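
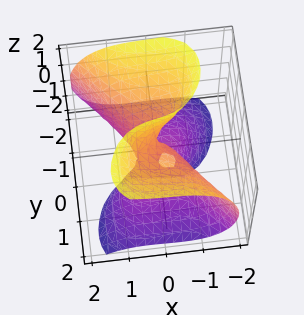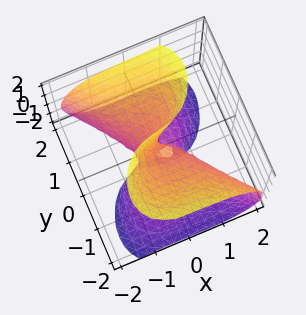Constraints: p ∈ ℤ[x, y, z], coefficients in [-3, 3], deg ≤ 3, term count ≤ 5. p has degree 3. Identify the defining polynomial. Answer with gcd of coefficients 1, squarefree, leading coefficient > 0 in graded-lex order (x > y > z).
3*x^3 + 2*y^3 - 3*y*z^2 + x*z + 2*y

First, the degree is 3 — no degree-2 surface has this shape.
Next, checking where it meets the axes: the visible z-axis segment lies entirely on the surface; it meets the x-axis at x = 0 (among the integer gridlines); one y-axis crossing is at y = 0.
Finally, these observations pin down the coefficients.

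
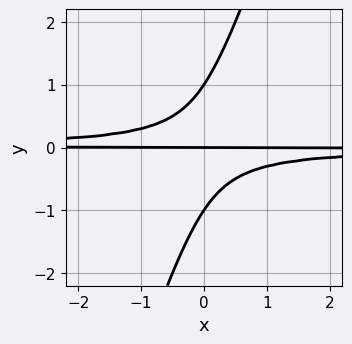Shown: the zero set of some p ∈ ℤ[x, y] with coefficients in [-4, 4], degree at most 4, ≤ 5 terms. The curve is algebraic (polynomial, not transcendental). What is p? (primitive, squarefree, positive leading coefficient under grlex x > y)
3*x*y^2 - y^3 + y

Degree: the shape is more complex than any degree-2 curve, so deg p = 3.
Against the integer gridlines: the y-axis gridline crossings are at y ∈ {-1, 0, 1}; the visible x-axis segment lies entirely on the curve.
Solving for integer coefficients yields p as stated.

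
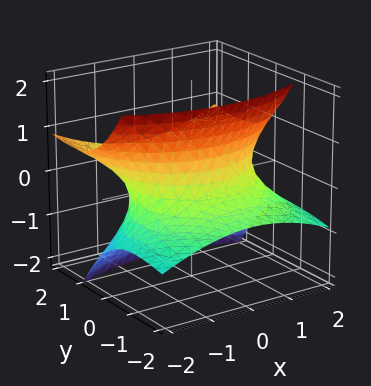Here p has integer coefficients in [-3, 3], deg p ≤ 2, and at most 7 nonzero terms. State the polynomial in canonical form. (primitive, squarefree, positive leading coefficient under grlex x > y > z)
First, degree: a generic line meets the surface in up to 2 points, so deg p = 2.
Next, reading off the gridlines: the surface avoids every integer z-axis point in the box.
Finally, putting this together gives p.

x^2 + y^2 - 3*y*z - 2*z^2 - 2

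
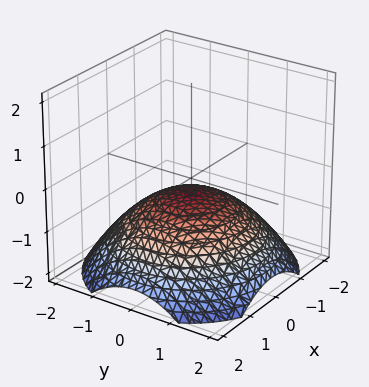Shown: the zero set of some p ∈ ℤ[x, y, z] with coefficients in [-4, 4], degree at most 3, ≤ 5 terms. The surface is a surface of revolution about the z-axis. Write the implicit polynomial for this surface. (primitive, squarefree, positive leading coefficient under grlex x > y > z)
1. deg p = 2.
2. Symmetries: the z-axis is an axis of rotation, so x and y enter only as x² + y².
3. Against the integer gridlines: no y-intercept at any integer in the box; the surface avoids every integer x-axis point in the box.
4. Solving for integer coefficients yields p as stated.

x^2 + y^2 + 3*z + 1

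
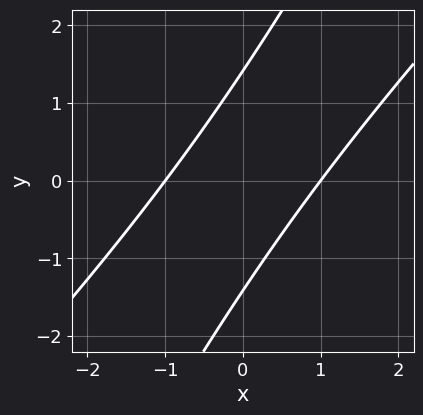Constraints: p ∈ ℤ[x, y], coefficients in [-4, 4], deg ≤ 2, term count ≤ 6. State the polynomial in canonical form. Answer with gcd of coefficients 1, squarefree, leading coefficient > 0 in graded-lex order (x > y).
(a) Degree: no degree-1 curve has this shape, so deg p = 2.
(b) Checking where it meets the axes: the x-axis gridline crossings are at x ∈ {-1, 1}.
(c) These observations pin down the coefficients.

2*x^2 - 3*x*y + y^2 - 2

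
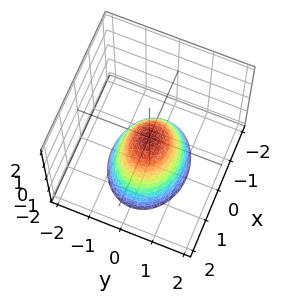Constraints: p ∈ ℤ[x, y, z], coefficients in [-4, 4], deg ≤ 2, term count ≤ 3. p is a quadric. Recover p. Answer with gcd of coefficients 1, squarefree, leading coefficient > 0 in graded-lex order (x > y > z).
2*x^2 + 3*y^2 + 2*z

First, degree: a paraboloid; a quadric, so deg p = 2.
Then, symmetries: it's symmetric under x → −x, forcing even powers of x; mirror symmetry y ↦ −y ⇒ only even powers of y.
Next, from the visible intercepts: it crosses the y-axis at the gridline y = 0; it crosses the z-axis at the gridline z = 0.
Finally, solving for integer coefficients yields p as stated.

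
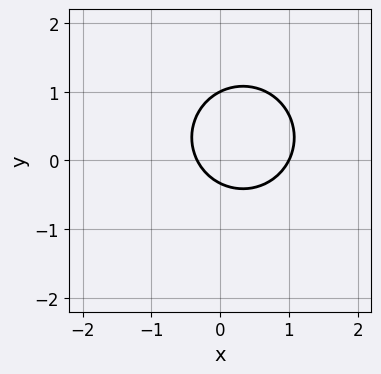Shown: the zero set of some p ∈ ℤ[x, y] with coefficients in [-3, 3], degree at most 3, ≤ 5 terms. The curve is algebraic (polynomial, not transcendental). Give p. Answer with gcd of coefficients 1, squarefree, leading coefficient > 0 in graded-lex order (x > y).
3*x^2 + 3*y^2 - 2*x - 2*y - 1

1. deg p = 2. A generic line meets the curve in up to 2 points.
2. Against the integer gridlines: one y-axis crossing is at y = 1; one x-axis crossing is at x = 1.
3. Together with the visible shape, these determine p as stated.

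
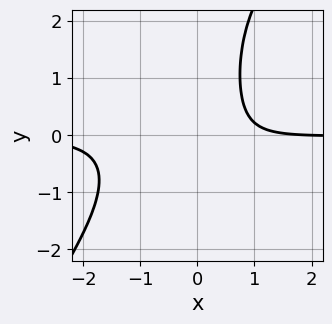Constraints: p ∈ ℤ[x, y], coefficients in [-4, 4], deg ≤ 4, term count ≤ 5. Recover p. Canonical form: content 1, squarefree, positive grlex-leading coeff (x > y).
(a) The degree is 4 — a generic line meets the curve in up to 4 points.
(b) Checking where it meets the axes: it misses every integer gridline on the y-axis; it meets the x-axis at x = 2 (among the integer gridlines).
(c) Together with the visible shape, these determine p as stated.

3*x^3*y - 2*x^2*y^2 + 2*x^2*y + x - 2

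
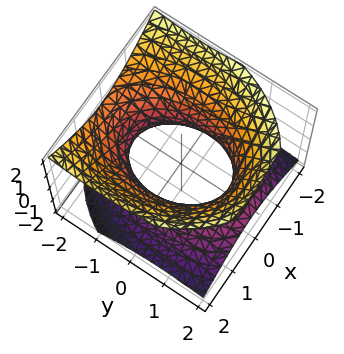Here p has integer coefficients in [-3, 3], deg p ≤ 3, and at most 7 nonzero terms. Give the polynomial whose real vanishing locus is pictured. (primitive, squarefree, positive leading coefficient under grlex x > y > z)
2*x^2 + y^2 + y*z - 2*z^2 - 2

deg p = 2. A generic line meets the surface in up to 2 points.
From the visible intercepts: the surface avoids every integer z-axis point in the box; among the integer gridlines, it crosses the x-axis at x ∈ {-1, 1}.
Solving for integer coefficients yields p as stated.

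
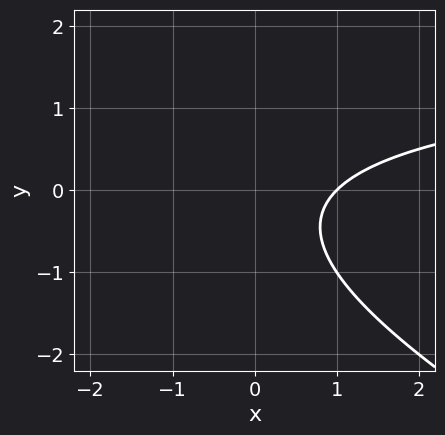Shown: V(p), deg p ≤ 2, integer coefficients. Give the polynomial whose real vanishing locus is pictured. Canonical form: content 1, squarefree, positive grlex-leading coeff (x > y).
x*y + 2*y^2 - 2*x + y + 2

Degree: the shape is more complex than any degree-1 curve, so deg p = 2.
Observable constraints: no y-intercept at any integer in the box; it meets the x-axis at x = 1 (among the integer gridlines).
These observations pin down the coefficients.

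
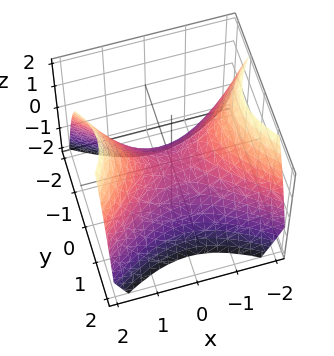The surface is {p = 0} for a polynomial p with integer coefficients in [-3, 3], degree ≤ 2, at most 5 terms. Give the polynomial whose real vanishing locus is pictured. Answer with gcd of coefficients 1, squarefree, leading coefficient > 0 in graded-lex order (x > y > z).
(a) deg p = 2. A hyperbolic paraboloid; a quadric.
(b) Symmetries: it's symmetric under x → −x, forcing even powers of x; mirror symmetry y ↦ −y ⇒ only even powers of y.
(c) Reading off the gridlines: it meets the y-axis at y = 0 (among the integer gridlines); it crosses the z-axis at the gridline z = 0; it meets the x-axis at x = 0 (among the integer gridlines).
(d) The integer polynomial consistent with all of this is the stated p.

2*x^2 - 3*y^2 - 3*z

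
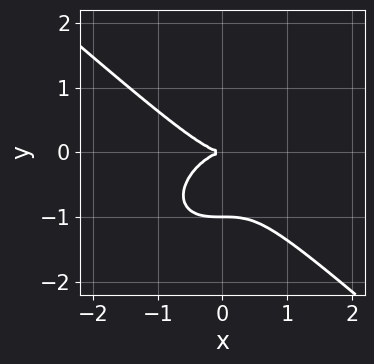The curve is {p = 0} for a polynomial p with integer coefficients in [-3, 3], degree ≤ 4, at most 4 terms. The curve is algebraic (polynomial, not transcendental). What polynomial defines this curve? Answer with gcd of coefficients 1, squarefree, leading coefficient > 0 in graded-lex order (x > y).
2*x^3 + 3*y^3 + 3*y^2

Degree: a generic line meets the curve in up to 3 points, so deg p = 3.
Reading off the gridlines: it crosses the x-axis at the gridline x = 0; among the integer gridlines, it crosses the y-axis at y ∈ {-1, 0}.
Putting this together gives p.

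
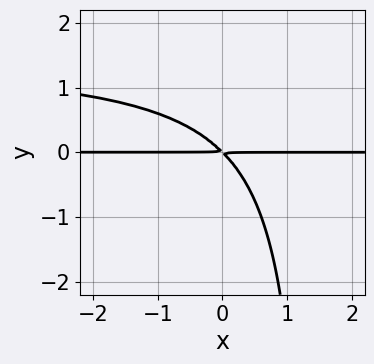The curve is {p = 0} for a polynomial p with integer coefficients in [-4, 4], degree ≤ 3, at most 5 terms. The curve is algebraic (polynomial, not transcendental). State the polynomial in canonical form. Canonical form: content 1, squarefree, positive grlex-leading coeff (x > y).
2*x*y^2 - 3*x*y - 3*y^2

Degree: no degree-2 curve has this shape, so deg p = 3.
Against the integer gridlines: every point of the x-axis in the box is on the curve.
These observations pin down the coefficients.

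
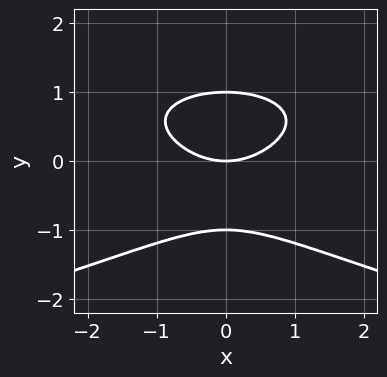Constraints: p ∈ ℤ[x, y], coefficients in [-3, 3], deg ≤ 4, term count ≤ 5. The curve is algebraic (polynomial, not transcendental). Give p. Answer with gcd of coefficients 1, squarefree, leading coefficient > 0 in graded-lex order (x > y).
First, deg p = 3. The shape is more complex than any degree-2 curve.
Then, symmetries: mirror symmetry x ↦ −x ⇒ only even powers of x.
Next, reading off the gridlines: the y-axis gridline crossings are at y ∈ {-1, 0, 1}; it crosses the x-axis at the gridline x = 0.
Finally, solving for integer coefficients yields p as stated.

2*y^3 + x^2 - 2*y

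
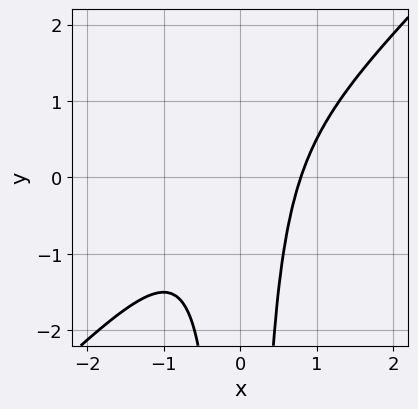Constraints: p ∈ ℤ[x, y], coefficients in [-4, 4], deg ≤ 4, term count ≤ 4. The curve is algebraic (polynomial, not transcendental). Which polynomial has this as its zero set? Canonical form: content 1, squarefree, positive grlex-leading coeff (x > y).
(a) Degree: no degree-2 curve has this shape, so deg p = 3.
(b) Checking where it meets the axes: no y-intercept at any integer in the box.
(c) Solving for integer coefficients yields p as stated.

2*x^3 - 2*x^2*y - 1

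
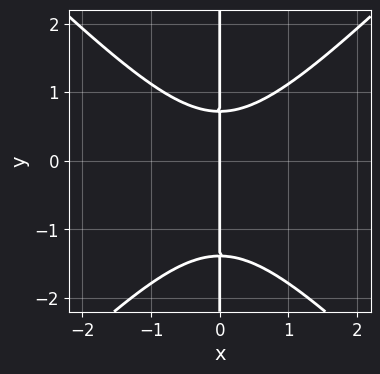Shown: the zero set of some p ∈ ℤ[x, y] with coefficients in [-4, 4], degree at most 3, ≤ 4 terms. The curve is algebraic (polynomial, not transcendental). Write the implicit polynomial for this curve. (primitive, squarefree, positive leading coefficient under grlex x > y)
3*x^3 - 3*x*y^2 - 2*x*y + 3*x

The degree is 3 — the shape is more complex than any degree-2 curve.
From the visible intercepts: every point of the y-axis in the box is on the curve; one x-axis crossing is at x = 0.
Together with the visible shape, these determine p as stated.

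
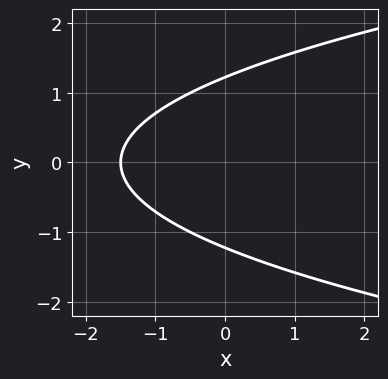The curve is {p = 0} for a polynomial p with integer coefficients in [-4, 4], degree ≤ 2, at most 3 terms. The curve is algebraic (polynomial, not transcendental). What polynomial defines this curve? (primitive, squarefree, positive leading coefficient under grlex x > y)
deg p = 2.
Symmetries: mirror symmetry y ↦ −y ⇒ only even powers of y.
Putting this together gives p.

2*y^2 - 2*x - 3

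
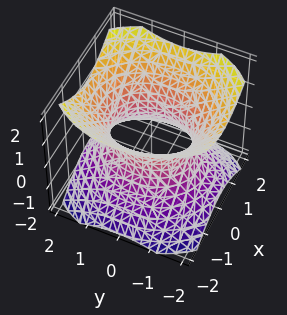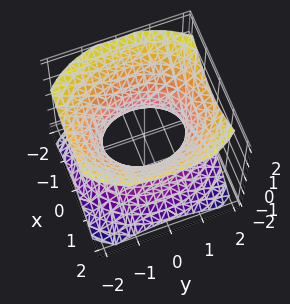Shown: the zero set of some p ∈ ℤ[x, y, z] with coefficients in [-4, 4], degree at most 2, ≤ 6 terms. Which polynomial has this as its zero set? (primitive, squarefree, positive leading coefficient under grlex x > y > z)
(a) The degree is 2 — one connected sheet with a waist; a quadric.
(b) Symmetries: mirror symmetry z ↦ −z ⇒ only even powers of z; the y ↦ −y reflection is a symmetry, so y appears only in even powers; the x ↦ −x reflection is a symmetry, so x appears only in even powers.
(c) From the axis intercepts and sections: it misses every integer gridline on the z-axis; the x-axis gridline crossings are at x ∈ {-1, 1}.
(d) Putting this together gives p.

3*x^2 + 2*y^2 - 3*z^2 - 3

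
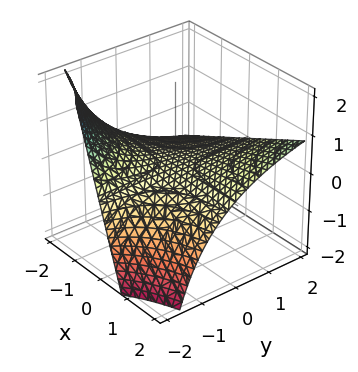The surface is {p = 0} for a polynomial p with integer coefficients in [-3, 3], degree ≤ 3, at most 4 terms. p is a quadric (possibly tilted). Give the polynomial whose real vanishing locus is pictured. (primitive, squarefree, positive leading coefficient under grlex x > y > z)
x*y - y*z - 3*z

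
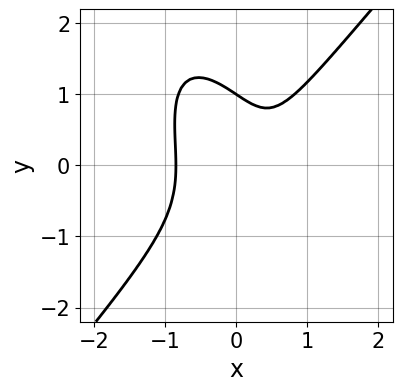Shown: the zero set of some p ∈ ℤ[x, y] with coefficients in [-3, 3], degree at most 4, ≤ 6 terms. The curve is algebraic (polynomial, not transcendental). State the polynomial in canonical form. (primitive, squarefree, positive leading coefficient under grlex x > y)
3*x^3 - x*y^2 - y^3 - x + 1

The degree is 3 — no degree-2 curve has this shape.
Observable constraints: it meets the y-axis at y = 1 (among the integer gridlines).
Together with the visible shape, these determine p as stated.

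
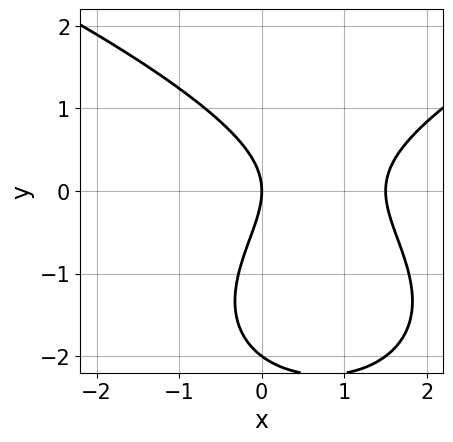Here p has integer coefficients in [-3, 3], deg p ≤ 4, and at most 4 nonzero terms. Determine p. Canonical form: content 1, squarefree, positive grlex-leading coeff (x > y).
1. deg p = 3. No degree-2 curve has this shape.
2. Against the integer gridlines: among the integer gridlines, it crosses the y-axis at y ∈ {-2, 0}; one x-axis crossing is at x = 0.
3. The integer polynomial consistent with all of this is the stated p.

y^3 - 2*x^2 + 2*y^2 + 3*x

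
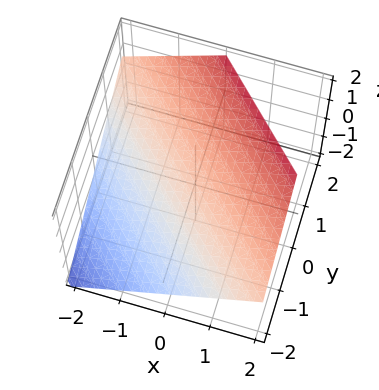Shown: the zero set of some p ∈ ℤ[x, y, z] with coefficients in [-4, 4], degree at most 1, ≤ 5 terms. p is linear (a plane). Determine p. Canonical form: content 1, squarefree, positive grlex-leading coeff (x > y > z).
(a) The degree is 1 — every cross-section is a straight line — this is a plane.
(b) Reading off the gridlines: it meets the y-axis at y = -1 (among the integer gridlines); it meets the x-axis at x = -1 (among the integer gridlines).
(c) Solving for integer coefficients yields p as stated.

2*x + 2*y - 3*z + 2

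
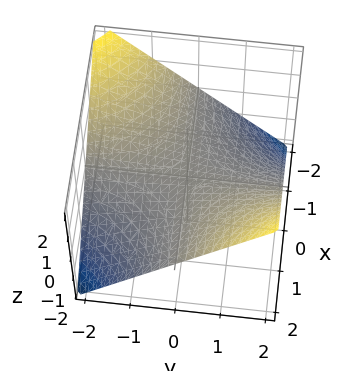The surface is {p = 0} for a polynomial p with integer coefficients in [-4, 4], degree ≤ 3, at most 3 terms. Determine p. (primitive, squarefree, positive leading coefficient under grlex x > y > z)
First, the degree is 2 — a hyperbolic paraboloid; a quadric.
Next, from the axis intercepts and sections: every point of the y-axis in the box is on the surface; the visible x-axis segment lies entirely on the surface; it meets the z-axis at z = 0 (among the integer gridlines).
Finally, the integer polynomial consistent with all of this is the stated p.

x*y - 2*z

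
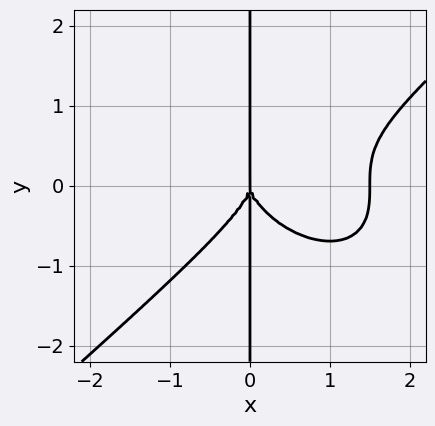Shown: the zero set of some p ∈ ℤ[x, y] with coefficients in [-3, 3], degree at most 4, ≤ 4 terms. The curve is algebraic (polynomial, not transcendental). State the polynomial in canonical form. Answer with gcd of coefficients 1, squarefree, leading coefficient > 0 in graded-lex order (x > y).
First, the degree is 4 — a generic line meets the curve in up to 4 points.
Then, from the visible intercepts: one x-axis crossing is at x = 0; every point of the y-axis in the box is on the curve.
Finally, fitting integer coefficients to these (and the overall shape) gives p.

2*x^4 - 3*x*y^3 - 3*x^3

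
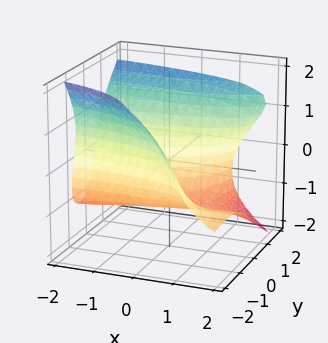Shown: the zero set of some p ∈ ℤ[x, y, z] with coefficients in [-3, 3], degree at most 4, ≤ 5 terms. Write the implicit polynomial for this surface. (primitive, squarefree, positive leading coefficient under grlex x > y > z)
2*x*y^2 - 2*x*y*z + 2*z^3 - 3*y^2 + 3

(a) The degree is 3 — a generic line meets the surface in up to 3 points.
(b) Checking where it meets the axes: no x-intercept at any integer in the box; among the integer gridlines, it crosses the y-axis at y ∈ {-1, 1}.
(c) Putting this together gives p.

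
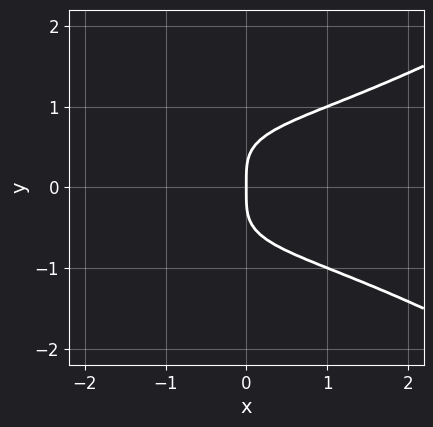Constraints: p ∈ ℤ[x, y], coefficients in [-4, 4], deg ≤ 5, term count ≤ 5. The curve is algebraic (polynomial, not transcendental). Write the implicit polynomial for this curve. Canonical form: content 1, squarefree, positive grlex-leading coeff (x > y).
(a) deg p = 4. A generic line meets the curve in up to 4 points.
(b) Symmetries: the y ↦ −y reflection is a symmetry, so y appears only in even powers.
(c) From the visible intercepts: it meets the x-axis at x = 0 (among the integer gridlines); it meets the y-axis at y = 0 (among the integer gridlines).
(d) Fitting integer coefficients to these (and the overall shape) gives p.

x^2*y^2 - 3*y^4 + 2*x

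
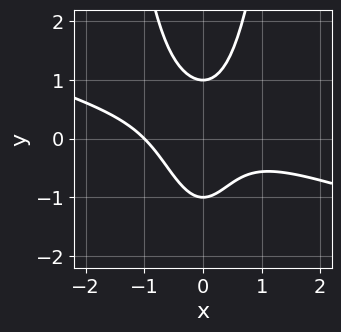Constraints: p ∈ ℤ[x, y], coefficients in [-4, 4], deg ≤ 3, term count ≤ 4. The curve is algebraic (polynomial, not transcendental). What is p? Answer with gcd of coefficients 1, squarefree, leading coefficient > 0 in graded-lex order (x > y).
(a) deg p = 3. No degree-2 curve has this shape.
(b) Observable constraints: the y-axis gridline crossings are at y ∈ {-1, 1}; one x-axis crossing is at x = -1.
(c) The integer polynomial consistent with all of this is the stated p.

x^3 + 3*x^2*y - y^2 + 1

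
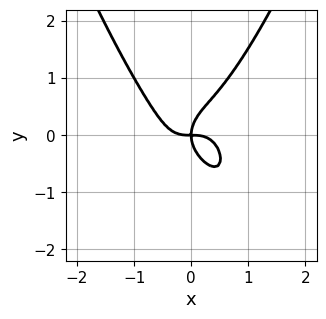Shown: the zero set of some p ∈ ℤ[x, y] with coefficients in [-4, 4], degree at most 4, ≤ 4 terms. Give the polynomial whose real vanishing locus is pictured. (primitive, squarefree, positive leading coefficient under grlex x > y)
(a) deg p = 4.
(b) From the visible intercepts: one y-axis crossing is at y = 0; it crosses the x-axis at the gridline x = 0.
(c) These observations pin down the coefficients.

2*x^4 - y^3 + x*y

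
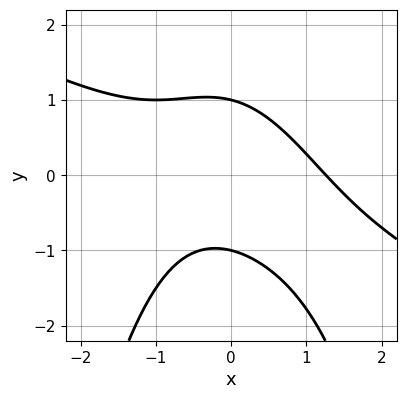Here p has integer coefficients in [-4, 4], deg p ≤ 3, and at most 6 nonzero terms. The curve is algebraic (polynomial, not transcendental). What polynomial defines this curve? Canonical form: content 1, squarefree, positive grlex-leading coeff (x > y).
x^3 + 2*x^2*y + x*y + 2*y^2 - 2

(a) Degree: a generic line meets the curve in up to 3 points, so deg p = 3.
(b) From the visible intercepts: among the integer gridlines, it crosses the y-axis at y ∈ {-1, 1}.
(c) These observations pin down the coefficients.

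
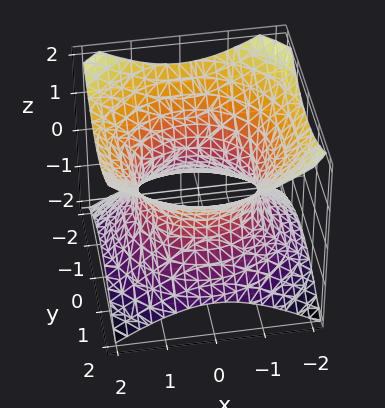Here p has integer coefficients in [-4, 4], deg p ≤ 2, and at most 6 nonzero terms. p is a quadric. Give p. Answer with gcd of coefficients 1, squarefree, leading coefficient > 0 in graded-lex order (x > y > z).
2*x^2 + 2*y^2 - 3*z^2 - 3

(a) The degree is 2 — one connected sheet with a waist; a quadric.
(b) Symmetries: the z ↦ −z reflection is a symmetry, so z appears only in even powers; every cross-section ⟂ z is a circle, so x, y appear only via x² + y².
(c) Checking where it meets the axes: no z-intercept at any integer in the box; a circular section at z = 1 has radius between 1 and 2.
(d) Matching integer coefficients to the picture gives p.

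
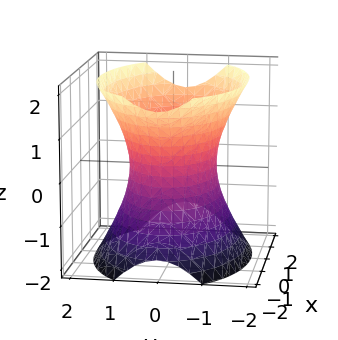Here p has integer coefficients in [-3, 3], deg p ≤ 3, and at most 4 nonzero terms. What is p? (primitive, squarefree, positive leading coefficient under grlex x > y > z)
First, the degree is 2 — one connected sheet with a waist; a quadric.
Next, symmetries: mirror symmetry z ↦ −z ⇒ only even powers of z; mirror symmetry y ↦ −y ⇒ only even powers of y; the x ↦ −x reflection is a symmetry, so x appears only in even powers.
Then, against the integer gridlines: the y-axis gridline crossings are at y ∈ {-1, 1}; the surface avoids every integer z-axis point in the box.
Finally, putting this together gives p.

x^2 + 2*y^2 - z^2 - 2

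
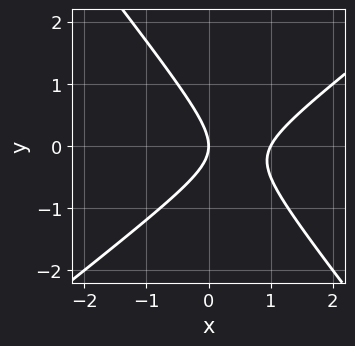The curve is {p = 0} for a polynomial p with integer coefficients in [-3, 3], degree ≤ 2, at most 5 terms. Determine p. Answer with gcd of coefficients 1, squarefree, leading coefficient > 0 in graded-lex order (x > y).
2*x^2 - x*y - 2*y^2 - 2*x

The degree is 2 — the shape is more complex than any degree-1 curve.
From the axis intercepts and sections: among the integer gridlines, it crosses the x-axis at x ∈ {0, 1}; one y-axis crossing is at y = 0.
Putting this together gives p.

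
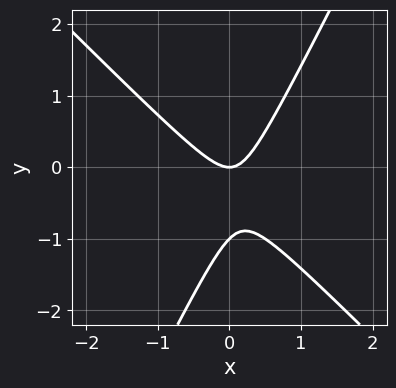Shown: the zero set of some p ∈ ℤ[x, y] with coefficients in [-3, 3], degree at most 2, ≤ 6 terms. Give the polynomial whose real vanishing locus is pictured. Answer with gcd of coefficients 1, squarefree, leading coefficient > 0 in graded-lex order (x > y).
2*x^2 + x*y - y^2 - y

1. The degree is 2 — the shape is more complex than any degree-1 curve.
2. From the axis intercepts and sections: one x-axis crossing is at x = 0; among the integer gridlines, it crosses the y-axis at y ∈ {-1, 0}.
3. Solving for integer coefficients yields p as stated.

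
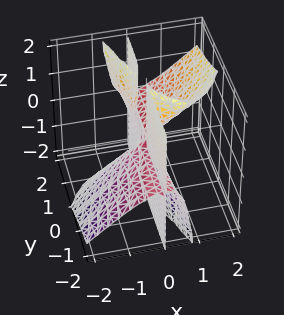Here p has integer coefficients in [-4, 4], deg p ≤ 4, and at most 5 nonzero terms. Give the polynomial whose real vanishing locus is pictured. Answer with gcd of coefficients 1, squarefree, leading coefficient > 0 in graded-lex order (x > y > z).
First, the picture has 2 separate pieces. Treating them together as one polynomial.
Then, the degree is 3 — the shape is more complex than any degree-2 surface.
Next, reading off the gridlines: it meets the x-axis at x = 0 (among the integer gridlines); every point of the y-axis in the box is on the surface; every point of the z-axis in the box is on the surface.
Finally, fitting integer coefficients to these (and the overall shape) gives p.

2*x^3 - 2*x^2*z - x*y*z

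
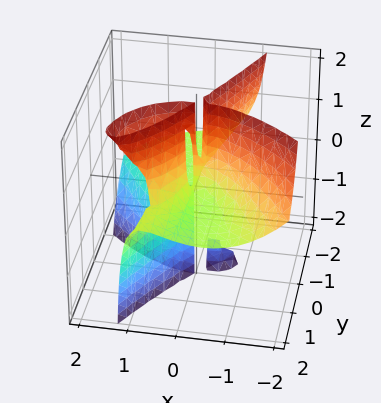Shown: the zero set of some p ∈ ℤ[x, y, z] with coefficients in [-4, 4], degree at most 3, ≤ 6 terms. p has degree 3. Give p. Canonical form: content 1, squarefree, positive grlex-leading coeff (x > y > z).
2*x^3 - 3*x*y*z + 2*y^2*z - x*y

First, the picture has 2 separate pieces. They look like related sheets of one shape, so recover p as a whole.
Next, deg p = 3. A generic line meets the surface in up to 3 points.
Then, from the visible intercepts: it crosses the x-axis at the gridline x = 0; the visible y-axis segment lies entirely on the surface.
Finally, together with the visible shape, these determine p as stated. Check: (0, 0, -1) on the z-axis lies on the surface, and p(0, 0, -1) = 0. ✓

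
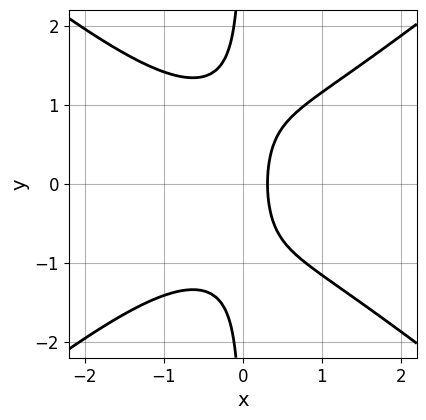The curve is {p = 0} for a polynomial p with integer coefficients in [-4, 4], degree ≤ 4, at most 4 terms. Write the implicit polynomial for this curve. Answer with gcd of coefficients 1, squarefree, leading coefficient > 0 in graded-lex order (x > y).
deg p = 3. No degree-2 curve has this shape.
Symmetries: it's symmetric under y → −y, forcing even powers of y.
From the axis intercepts and sections: it misses every integer gridline on the y-axis.
Together with the visible shape, these determine p as stated.

2*x^3 - 3*x*y^2 + 3*x - 1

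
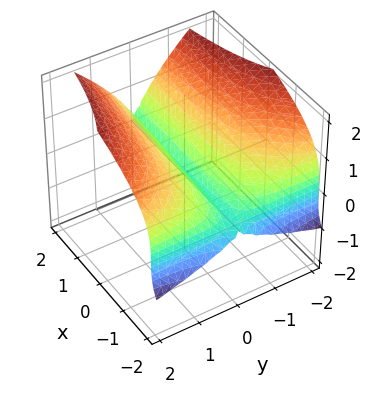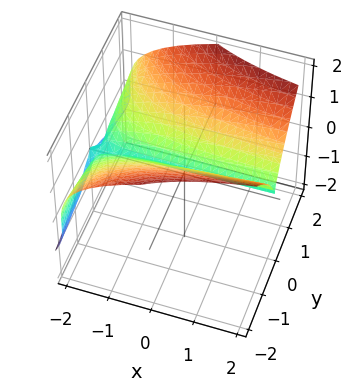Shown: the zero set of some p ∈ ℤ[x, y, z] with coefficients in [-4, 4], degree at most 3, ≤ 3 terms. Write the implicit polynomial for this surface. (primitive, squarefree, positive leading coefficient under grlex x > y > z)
x*y^2 - z^3 + 2*y^2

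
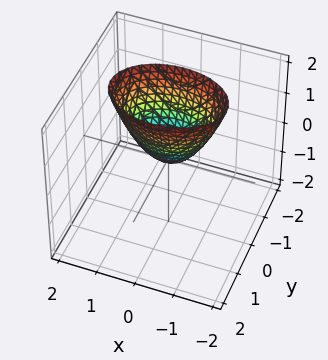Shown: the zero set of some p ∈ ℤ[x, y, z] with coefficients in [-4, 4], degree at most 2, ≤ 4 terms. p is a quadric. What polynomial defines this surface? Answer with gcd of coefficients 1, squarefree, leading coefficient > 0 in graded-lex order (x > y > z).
1. deg p = 2.
2. Symmetries: mirror symmetry y ↦ −y ⇒ only even powers of y; mirror symmetry x ↦ −x ⇒ only even powers of x.
3. Against the integer gridlines: one z-axis crossing is at z = 0; one y-axis crossing is at y = 0; it crosses the x-axis at the gridline x = 0.
4. Assembling these constraints gives the stated polynomial.

x^2 + 2*y^2 - z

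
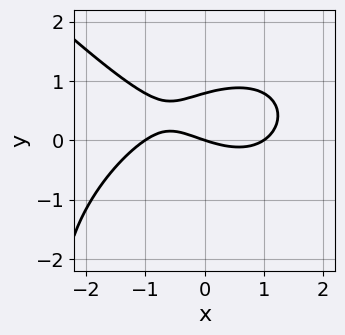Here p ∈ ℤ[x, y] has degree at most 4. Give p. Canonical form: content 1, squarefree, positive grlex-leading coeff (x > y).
First, deg p = 3. A generic line meets the curve in up to 3 points.
Next, checking where it meets the axes: among the integer gridlines, it crosses the x-axis at x ∈ {-1, 0, 1}; it meets the y-axis at y = 0 (among the integer gridlines).
Finally, together with the visible shape, these determine p as stated.

x^3 + y^3 + 3*y^2 - x - 3*y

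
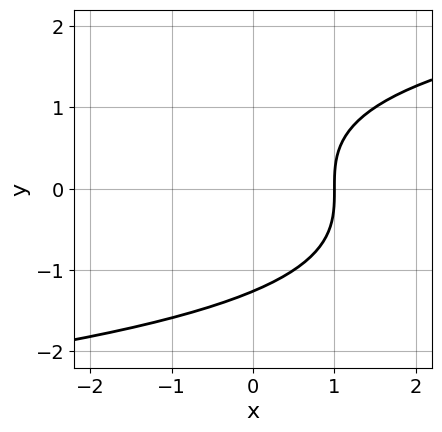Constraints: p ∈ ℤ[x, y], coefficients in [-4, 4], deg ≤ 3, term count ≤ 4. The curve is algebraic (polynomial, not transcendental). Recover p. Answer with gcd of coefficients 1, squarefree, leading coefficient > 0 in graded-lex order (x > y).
y^3 - 2*x + 2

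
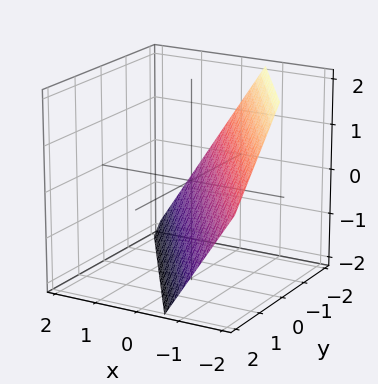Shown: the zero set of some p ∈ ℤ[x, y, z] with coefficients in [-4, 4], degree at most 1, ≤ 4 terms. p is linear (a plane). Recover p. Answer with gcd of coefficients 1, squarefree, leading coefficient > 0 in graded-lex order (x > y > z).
First, degree: every cross-section is a straight line — this is a plane, so deg p = 1.
Then, from the axis intercepts and sections: it meets the z-axis at z = -1 (among the integer gridlines); it crosses the y-axis at the gridline y = -1.
Finally, these observations pin down the coefficients.

3*x + 2*y + 2*z + 2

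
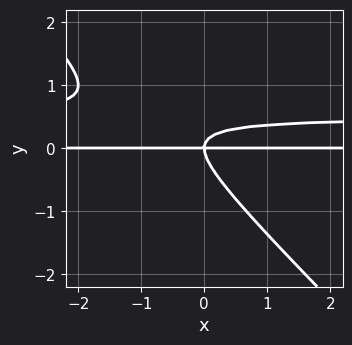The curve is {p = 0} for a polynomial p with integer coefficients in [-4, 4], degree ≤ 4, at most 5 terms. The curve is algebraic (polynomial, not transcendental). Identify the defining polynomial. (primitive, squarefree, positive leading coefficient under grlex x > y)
2*x*y^2 + 2*y^3 - x*y

(a) deg p = 3. A generic line meets the curve in up to 3 points.
(b) From the axis intercepts and sections: it meets the y-axis at y = 0 (among the integer gridlines); the visible x-axis segment lies entirely on the curve.
(c) These observations pin down the coefficients.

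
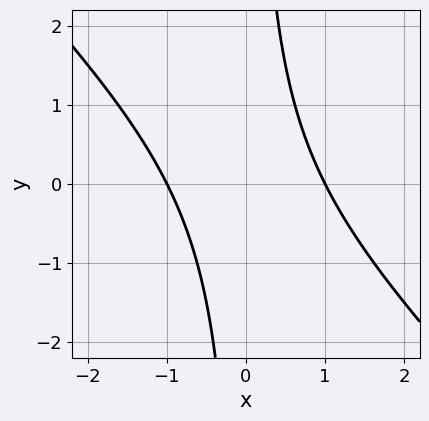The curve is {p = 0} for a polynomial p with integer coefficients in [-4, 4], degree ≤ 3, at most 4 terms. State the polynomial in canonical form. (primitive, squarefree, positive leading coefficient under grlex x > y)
x^2 + x*y - 1

First, the degree is 2 — no degree-1 curve has this shape.
Next, checking where it meets the axes: no y-intercept at any integer in the box; among the integer gridlines, it crosses the x-axis at x ∈ {-1, 1}.
Finally, the integer polynomial consistent with all of this is the stated p.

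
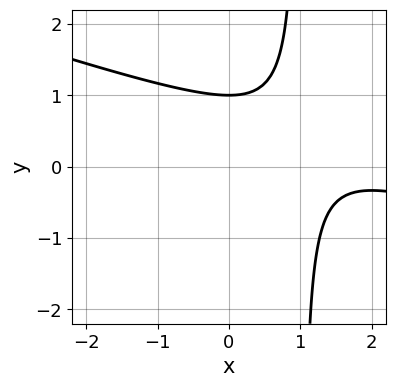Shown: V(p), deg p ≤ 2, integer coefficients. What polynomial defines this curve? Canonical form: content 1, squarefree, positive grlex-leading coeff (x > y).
x^2 + 3*x*y - 3*x - 3*y + 3

First, the degree is 2 — the shape is more complex than any degree-1 curve.
Next, checking where it meets the axes: it crosses the y-axis at the gridline y = 1; no x-intercept at any integer in the box.
Finally, these observations pin down the coefficients.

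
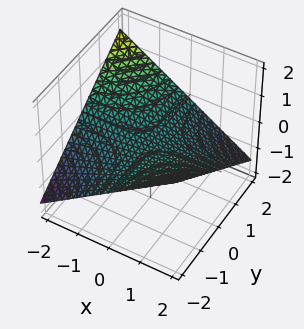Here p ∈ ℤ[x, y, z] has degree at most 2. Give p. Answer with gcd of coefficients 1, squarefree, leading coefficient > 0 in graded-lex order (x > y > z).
First, the degree is 2 — a saddle surface; a quadric.
Then, from the axis intercepts and sections: it meets the z-axis at z = 0 (among the integer gridlines); every point of the x-axis in the box is on the surface; the visible y-axis segment lies entirely on the surface.
Finally, solving for integer coefficients yields p as stated.

x*y + 3*z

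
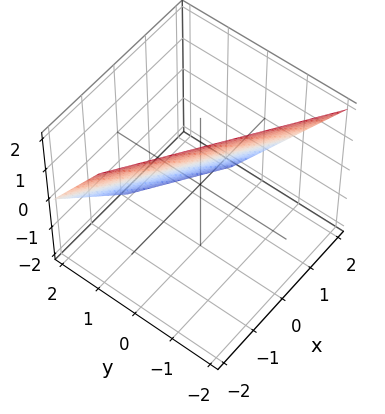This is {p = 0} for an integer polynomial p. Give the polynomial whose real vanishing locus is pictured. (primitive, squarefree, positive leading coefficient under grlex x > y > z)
2*x + 3*y + 2*z - 2

deg p = 1. The surface is flat (a plane).
Against the integer gridlines: one x-axis crossing is at x = 1; it meets the z-axis at z = 1 (among the integer gridlines).
Fitting integer coefficients to these (and the overall shape) gives p.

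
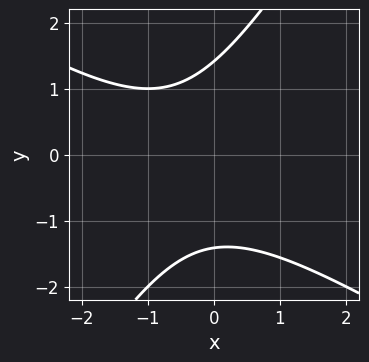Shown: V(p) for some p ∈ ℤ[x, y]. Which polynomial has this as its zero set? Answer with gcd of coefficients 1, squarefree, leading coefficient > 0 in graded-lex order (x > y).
x^2 + x*y - y^2 + x + 2

First, degree: no degree-1 curve has this shape, so deg p = 2.
Then, against the integer gridlines: the curve avoids every integer x-axis point in the box.
Finally, the integer polynomial consistent with all of this is the stated p.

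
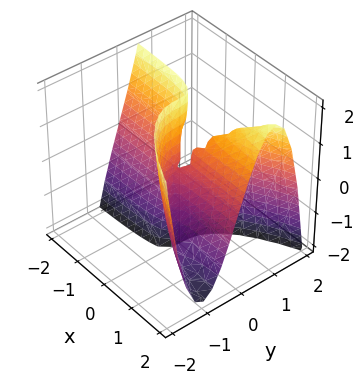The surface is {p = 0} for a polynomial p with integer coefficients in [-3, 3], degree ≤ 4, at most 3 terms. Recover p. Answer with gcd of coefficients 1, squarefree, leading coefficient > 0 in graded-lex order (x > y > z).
(a) The degree is 3 — no degree-2 surface has this shape.
(b) Observable constraints: the visible x-axis segment lies entirely on the surface; the visible z-axis segment lies entirely on the surface; it meets the y-axis at y = 0 (among the integer gridlines).
(c) The integer polynomial consistent with all of this is the stated p.

2*y^3 - 3*x*y + x*z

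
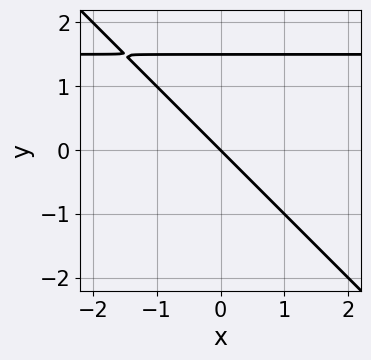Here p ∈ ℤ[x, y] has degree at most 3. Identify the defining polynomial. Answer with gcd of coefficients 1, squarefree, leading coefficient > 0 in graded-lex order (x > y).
First, degree: no degree-1 curve has this shape, so deg p = 2.
Next, from the axis intercepts and sections: it crosses the x-axis at the gridline x = 0; one y-axis crossing is at y = 0.
Finally, solving for integer coefficients yields p as stated.

2*x*y + 2*y^2 - 3*x - 3*y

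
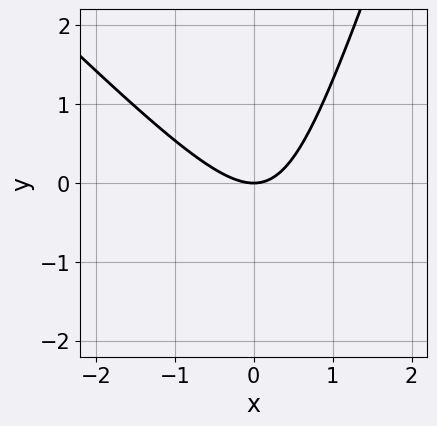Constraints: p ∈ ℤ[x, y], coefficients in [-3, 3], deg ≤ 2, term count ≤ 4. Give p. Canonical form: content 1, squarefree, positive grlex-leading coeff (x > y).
First, deg p = 2. No degree-1 curve has this shape.
Then, against the integer gridlines: it crosses the x-axis at the gridline x = 0; it meets the y-axis at y = 0 (among the integer gridlines).
Finally, fitting integer coefficients to these (and the overall shape) gives p.

3*x^2 + 2*x*y - y^2 - 3*y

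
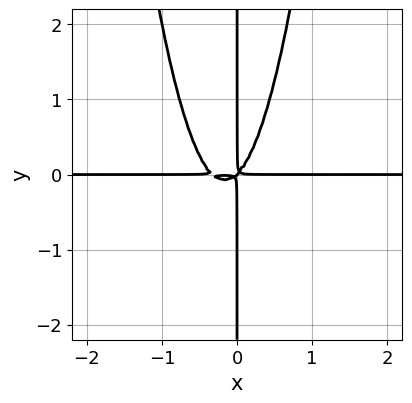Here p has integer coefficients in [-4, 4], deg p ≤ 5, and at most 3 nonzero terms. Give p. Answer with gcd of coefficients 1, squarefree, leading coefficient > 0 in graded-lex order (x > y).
3*x^3*y + x^2*y - x*y^2

1. Degree: no degree-3 curve has this shape, so deg p = 4.
2. Against the integer gridlines: the visible x-axis segment lies entirely on the curve; the visible y-axis segment lies entirely on the curve.
3. These observations pin down the coefficients.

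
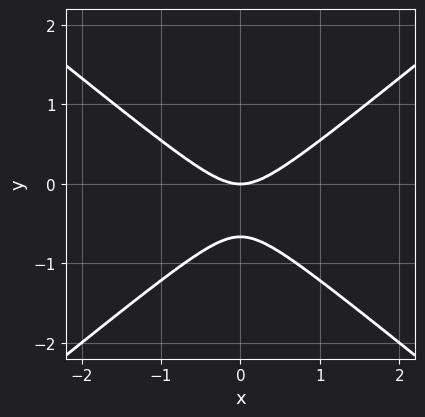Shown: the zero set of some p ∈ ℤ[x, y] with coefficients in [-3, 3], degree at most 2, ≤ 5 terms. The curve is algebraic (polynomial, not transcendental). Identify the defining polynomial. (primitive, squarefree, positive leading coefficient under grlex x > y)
1. The degree is 2 — the shape is more complex than any degree-1 curve.
2. Symmetries: it's symmetric under x → −x, forcing even powers of x.
3. Checking where it meets the axes: it meets the y-axis at y = 0 (among the integer gridlines); it meets the x-axis at x = 0 (among the integer gridlines).
4. Matching integer coefficients to the picture gives p.

2*x^2 - 3*y^2 - 2*y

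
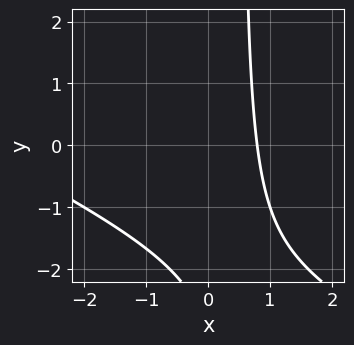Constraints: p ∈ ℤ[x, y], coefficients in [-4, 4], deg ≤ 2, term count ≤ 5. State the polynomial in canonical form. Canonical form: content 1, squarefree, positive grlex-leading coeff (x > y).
First, degree: the shape is more complex than any degree-1 curve, so deg p = 2.
Next, reading off the gridlines: no y-intercept at any integer in the box.
Finally, these observations pin down the coefficients.

x^2 + 2*x*y + 3*x - y - 3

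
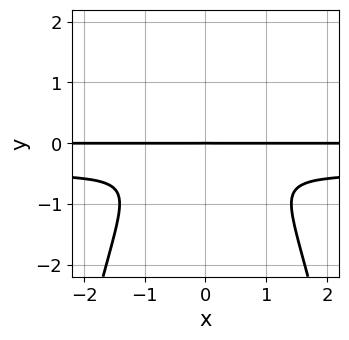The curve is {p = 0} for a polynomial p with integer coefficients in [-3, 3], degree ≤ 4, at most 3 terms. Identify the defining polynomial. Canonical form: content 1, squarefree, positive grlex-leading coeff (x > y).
2*x^2*y^2 + x^2*y + 2*y^3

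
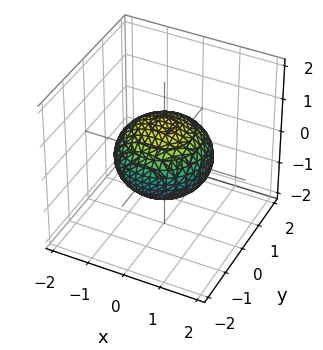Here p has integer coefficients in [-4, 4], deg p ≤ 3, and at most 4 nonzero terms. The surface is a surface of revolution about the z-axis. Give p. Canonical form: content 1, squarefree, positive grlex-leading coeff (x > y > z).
2*x^2 + 2*y^2 + 3*z^2 - 3

The degree is 2 — the shape is more complex than any degree-1 surface.
Symmetry: the surface is invariant under rotation about z: p = q(x² + y², z).
Against the integer gridlines: a circular section at z = 0 has radius between 1 and 2; the z-axis gridline crossings are at z ∈ {-1, 1}.
Fitting integer coefficients to these (and the overall shape) gives p.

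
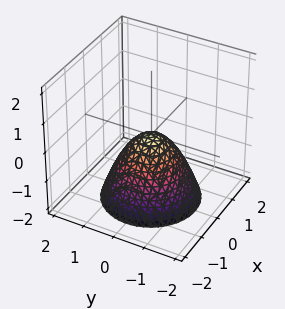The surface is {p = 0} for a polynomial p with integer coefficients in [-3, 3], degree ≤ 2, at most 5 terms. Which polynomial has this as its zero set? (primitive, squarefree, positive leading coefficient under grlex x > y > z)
1. The degree is 2 — a single bowl opening along one axis; a quadric.
2. Symmetry: every cross-section ⟂ z is a circle, so x, y appear only via x² + y².
3. Observable constraints: it crosses the y-axis at the gridline y = 0; it crosses the x-axis at the gridline x = 0; one z-axis crossing is at z = 0; a circular section at z = -1 has radius exactly 1.
4. Matching integer coefficients to the picture gives p.

x^2 + y^2 + z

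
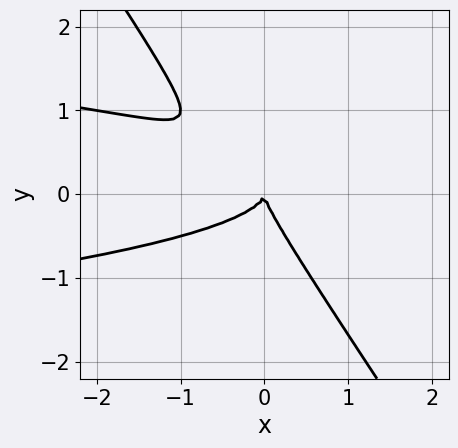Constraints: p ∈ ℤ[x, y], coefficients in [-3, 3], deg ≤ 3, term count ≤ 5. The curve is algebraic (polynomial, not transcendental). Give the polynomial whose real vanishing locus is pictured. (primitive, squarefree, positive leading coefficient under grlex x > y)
3*x*y^2 + 2*y^3 + x^2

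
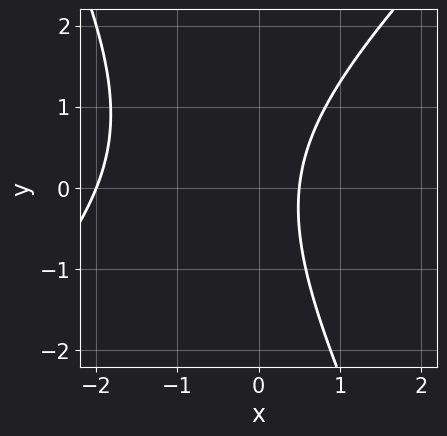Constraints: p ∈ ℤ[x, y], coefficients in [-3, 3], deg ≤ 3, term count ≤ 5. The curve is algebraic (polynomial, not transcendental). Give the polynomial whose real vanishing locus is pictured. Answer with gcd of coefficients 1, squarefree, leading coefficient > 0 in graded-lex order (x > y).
First, the degree is 2 — no degree-1 curve has this shape.
Next, from the visible intercepts: it crosses the x-axis at the gridline x = -2; the curve avoids every integer y-axis point in the box.
Finally, solving for integer coefficients yields p as stated.

2*x^2 - x*y - y^2 + 3*x - 2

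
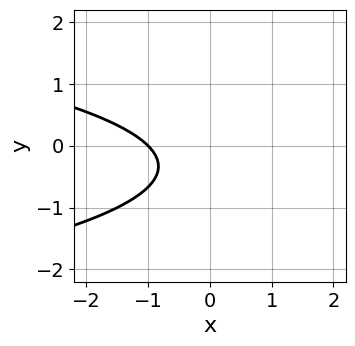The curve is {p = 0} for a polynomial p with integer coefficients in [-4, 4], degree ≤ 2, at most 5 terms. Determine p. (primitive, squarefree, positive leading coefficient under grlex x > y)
First, deg p = 2. A generic line meets the curve in up to 2 points.
Then, checking where it meets the axes: it misses every integer gridline on the y-axis; one x-axis crossing is at x = -1.
Finally, solving for integer coefficients yields p as stated.

3*y^2 + 2*x + 2*y + 2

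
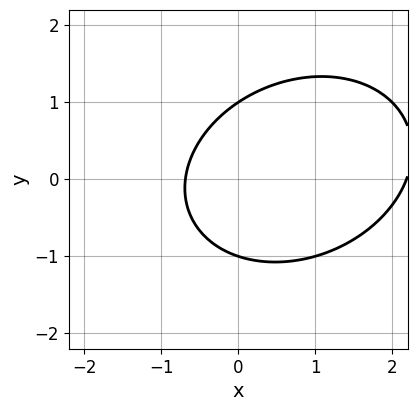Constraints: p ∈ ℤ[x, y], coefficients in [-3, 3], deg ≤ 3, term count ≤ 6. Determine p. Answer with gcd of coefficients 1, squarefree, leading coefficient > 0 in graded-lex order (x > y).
Degree: no degree-1 curve has this shape, so deg p = 2.
Checking where it meets the axes: the y-axis gridline crossings are at y ∈ {-1, 1}.
Solving for integer coefficients yields p as stated.

2*x^2 - x*y + 3*y^2 - 3*x - 3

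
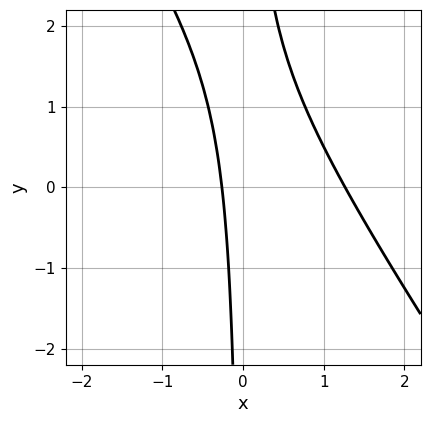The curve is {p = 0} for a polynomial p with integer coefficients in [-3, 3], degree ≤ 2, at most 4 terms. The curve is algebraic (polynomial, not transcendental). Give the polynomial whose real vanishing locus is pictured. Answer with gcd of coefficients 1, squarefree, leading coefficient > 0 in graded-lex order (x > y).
3*x^2 + 2*x*y - 3*x - 1

deg p = 2. A generic line meets the curve in up to 2 points.
Against the integer gridlines: the curve avoids every integer y-axis point in the box.
Fitting integer coefficients to these (and the overall shape) gives p.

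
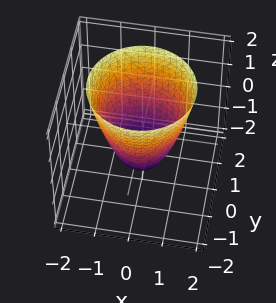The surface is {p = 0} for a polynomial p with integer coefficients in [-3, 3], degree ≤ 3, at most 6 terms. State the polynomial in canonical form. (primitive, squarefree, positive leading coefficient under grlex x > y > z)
3*x^2 + 3*y^2 - 2*z - 3

(a) deg p = 2. The shape is more complex than any degree-1 surface.
(b) Symmetry: every cross-section ⟂ z is a circle, so x, y appear only via x² + y².
(c) Observable constraints: a circular section at z = -1 has radius between 0 and 1; among the integer gridlines, it crosses the y-axis at y ∈ {-1, 1}.
(d) These observations pin down the coefficients. Check: (1, 0, 0) on the x-axis lies on the surface, and p(1, 0, 0) = 0. ✓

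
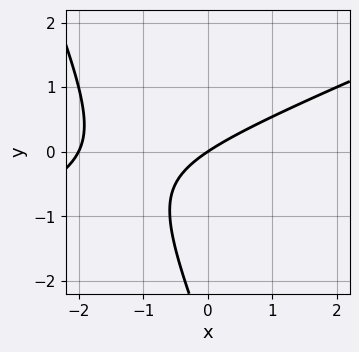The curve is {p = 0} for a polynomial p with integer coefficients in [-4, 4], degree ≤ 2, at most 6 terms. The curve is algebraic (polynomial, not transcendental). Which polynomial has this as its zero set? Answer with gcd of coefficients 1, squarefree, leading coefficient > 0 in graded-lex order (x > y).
The degree is 2 — no degree-1 curve has this shape.
Checking where it meets the axes: the x-axis gridline crossings are at x ∈ {-2, 0}; it meets the y-axis at y = 0 (among the integer gridlines).
The integer polynomial consistent with all of this is the stated p.

x^2 - 2*x*y - y^2 + 2*x - 3*y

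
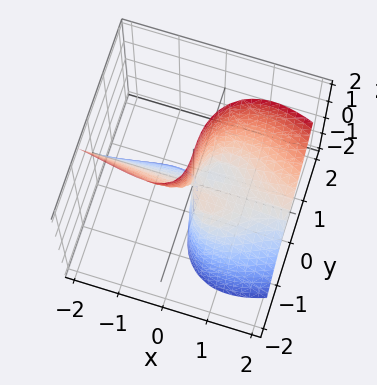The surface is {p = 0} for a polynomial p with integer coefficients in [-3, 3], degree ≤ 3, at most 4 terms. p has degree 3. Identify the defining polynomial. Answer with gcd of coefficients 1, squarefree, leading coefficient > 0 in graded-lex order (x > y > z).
The degree is 3 — the shape is more complex than any degree-2 surface.
Against the integer gridlines: every point of the z-axis in the box is on the surface; every point of the x-axis in the box is on the surface; it crosses the y-axis at the gridline y = 0.
Together with the visible shape, these determine p as stated.

3*x^2*y + 2*y^3 - 3*x*y - 3*x*z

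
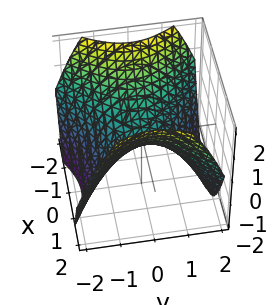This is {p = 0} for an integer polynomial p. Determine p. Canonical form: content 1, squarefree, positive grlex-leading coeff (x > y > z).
The degree is 2 — a saddle surface; a quadric.
Symmetries: mirror symmetry y ↦ −y ⇒ only even powers of y; the x ↦ −x reflection is a symmetry, so x appears only in even powers.
From the axis intercepts and sections: it meets the z-axis at z = 0 (among the integer gridlines); one x-axis crossing is at x = 0; it crosses the y-axis at the gridline y = 0.
The integer polynomial consistent with all of this is the stated p.

2*x^2 - 2*y^2 - 3*z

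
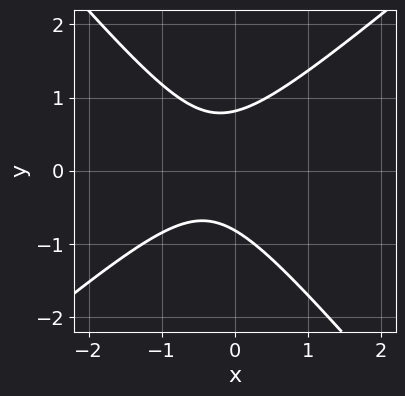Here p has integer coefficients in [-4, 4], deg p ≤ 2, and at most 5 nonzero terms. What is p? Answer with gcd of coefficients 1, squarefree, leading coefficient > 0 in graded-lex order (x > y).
deg p = 2. A generic line meets the curve in up to 2 points.
Against the integer gridlines: the curve avoids every integer x-axis point in the box.
Fitting integer coefficients to these (and the overall shape) gives p.

3*x^2 - x*y - 3*y^2 + 2*x + 2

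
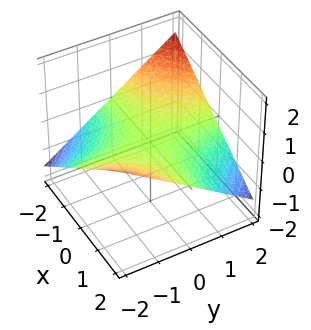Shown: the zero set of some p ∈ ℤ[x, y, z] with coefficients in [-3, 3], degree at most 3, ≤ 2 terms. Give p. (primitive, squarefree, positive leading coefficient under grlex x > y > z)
x*y + 3*z

1. The degree is 2 — a hyperbolic paraboloid; a quadric.
2. Against the integer gridlines: every point of the y-axis in the box is on the surface; it meets the z-axis at z = 0 (among the integer gridlines).
3. Fitting integer coefficients to these (and the overall shape) gives p. Check: (1, 0, 0) on the x-axis lies on the surface, and p(1, 0, 0) = 0. ✓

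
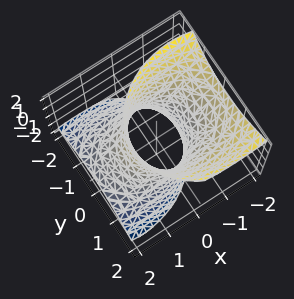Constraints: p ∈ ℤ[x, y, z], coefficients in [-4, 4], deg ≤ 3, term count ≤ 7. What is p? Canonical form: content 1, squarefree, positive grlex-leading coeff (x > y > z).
2*x^2 + 3*x*z + 3*y^2 - y*z - z^2 - 3

(a) The degree is 2 — no degree-1 surface has this shape.
(b) From the axis intercepts and sections: the y-axis gridline crossings are at y ∈ {-1, 1}; no z-intercept at any integer in the box.
(c) The integer polynomial consistent with all of this is the stated p.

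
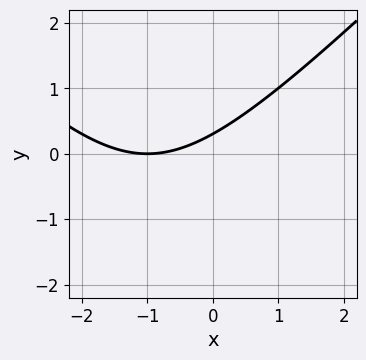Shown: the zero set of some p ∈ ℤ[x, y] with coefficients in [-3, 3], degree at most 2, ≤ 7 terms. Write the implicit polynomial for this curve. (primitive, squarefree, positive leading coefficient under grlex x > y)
The degree is 2 — no degree-1 curve has this shape.
From the visible intercepts: it crosses the x-axis at the gridline x = -1.
These observations pin down the coefficients.

x^2 - y^2 + 2*x - 3*y + 1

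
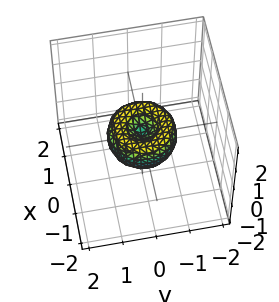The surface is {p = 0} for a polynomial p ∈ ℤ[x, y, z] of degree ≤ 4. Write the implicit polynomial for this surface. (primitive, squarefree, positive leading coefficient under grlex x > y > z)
x^4 + 2*x^2*y^2 + y^4 - x^2 - y^2 + z^2

(a) deg p = 4. No degree-3 surface has this shape.
(b) Symmetries: rotational symmetry about the z-axis ⇒ p depends on x, y only through x² + y².
(c) From the axis intercepts and sections: the y-axis gridline crossings are at y ∈ {-1, 0, 1}; it meets the z-axis at z = 0 (among the integer gridlines); among the integer gridlines, it crosses the x-axis at x ∈ {-1, 0, 1}; a circular section at z = 0 has radius exactly 1.
(d) Putting this together gives p.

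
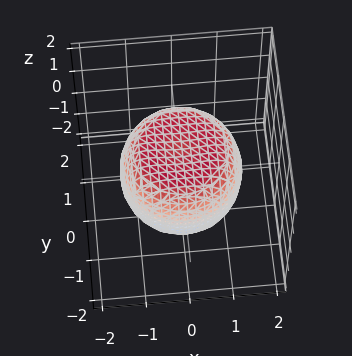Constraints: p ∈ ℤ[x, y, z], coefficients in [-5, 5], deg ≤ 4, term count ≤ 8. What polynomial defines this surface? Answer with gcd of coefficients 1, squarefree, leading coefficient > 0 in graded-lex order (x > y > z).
First, the degree is 4 — no degree-3 surface has this shape.
Next, symmetries: every cross-section ⟂ z is a circle, so x, y appear only via x² + y².
Next, checking where it meets the axes: among the integer gridlines, it crosses the z-axis at z ∈ {-1, 1}; a circular section at z = -1 has radius exactly 1.
Finally, these observations pin down the coefficients.

2*x^4 + 4*x^2*y^2 + 2*y^4 - 2*x^2 - 2*y^2 + 3*z^2 - 3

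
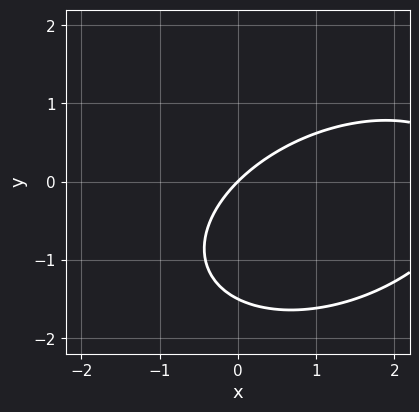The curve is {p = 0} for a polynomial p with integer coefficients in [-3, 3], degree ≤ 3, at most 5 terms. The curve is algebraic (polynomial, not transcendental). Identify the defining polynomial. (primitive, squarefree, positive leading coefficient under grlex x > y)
1. Degree: no degree-1 curve has this shape, so deg p = 2.
2. From the axis intercepts and sections: one y-axis crossing is at y = 0; it crosses the x-axis at the gridline x = 0.
3. Putting this together gives p.

x^2 - x*y + 2*y^2 - 3*x + 3*y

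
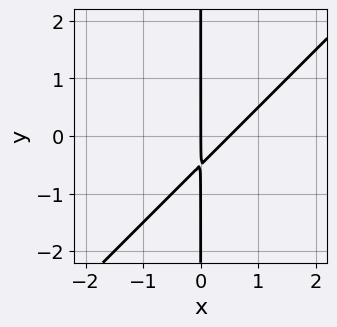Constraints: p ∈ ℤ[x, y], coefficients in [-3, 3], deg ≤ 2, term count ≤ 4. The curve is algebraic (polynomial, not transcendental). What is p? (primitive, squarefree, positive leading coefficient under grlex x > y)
2*x^2 - 2*x*y - x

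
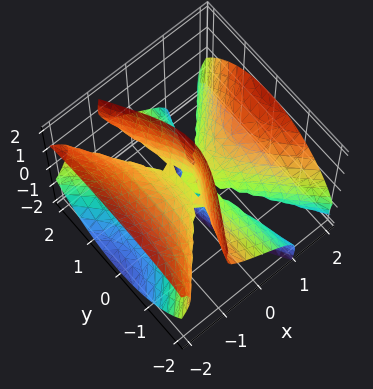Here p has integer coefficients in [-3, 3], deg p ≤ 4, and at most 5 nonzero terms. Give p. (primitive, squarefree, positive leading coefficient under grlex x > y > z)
(a) The degree is 3 — a generic line meets the surface in up to 3 points.
(b) From the visible intercepts: the visible z-axis segment lies entirely on the surface; every point of the y-axis in the box is on the surface.
(c) Together with the visible shape, these determine p as stated.

2*x^3 - 2*x*y^2 - 3*x*z^2 - 2*y^2*z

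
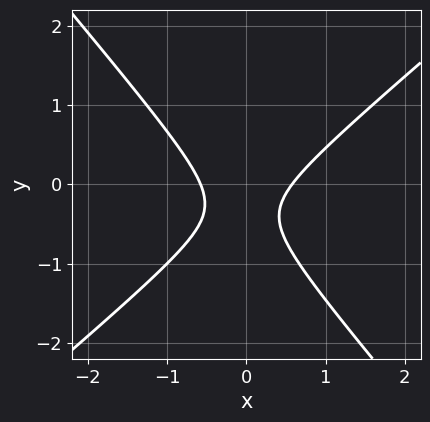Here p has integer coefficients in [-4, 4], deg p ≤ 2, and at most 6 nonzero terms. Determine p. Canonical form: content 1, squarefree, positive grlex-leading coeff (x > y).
3*x^2 - x*y - 3*y^2 - 2*y - 1

1. Degree: no degree-1 curve has this shape, so deg p = 2.
2. From the visible intercepts: no y-intercept at any integer in the box.
3. Assembling these constraints gives the stated polynomial.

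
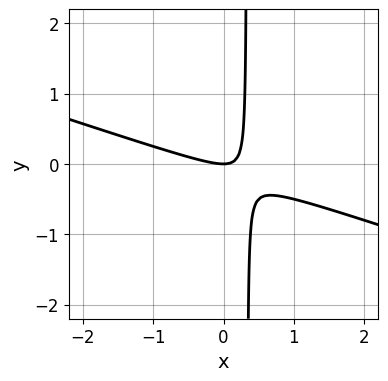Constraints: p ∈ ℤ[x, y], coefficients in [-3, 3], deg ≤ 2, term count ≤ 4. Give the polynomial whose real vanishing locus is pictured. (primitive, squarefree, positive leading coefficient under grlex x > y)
Degree: the shape is more complex than any degree-1 curve, so deg p = 2.
Checking where it meets the axes: it meets the x-axis at x = 0 (among the integer gridlines); it meets the y-axis at y = 0 (among the integer gridlines).
These observations pin down the coefficients.

x^2 + 3*x*y - y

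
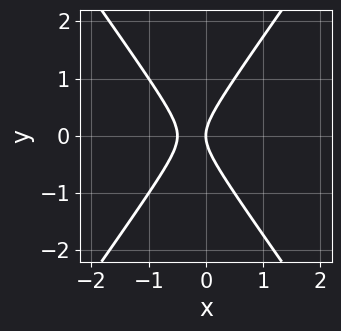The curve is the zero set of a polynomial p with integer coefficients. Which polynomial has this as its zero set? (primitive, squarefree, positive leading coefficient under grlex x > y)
2*x^2 - y^2 + x

First, degree: the shape is more complex than any degree-1 curve, so deg p = 2.
Then, symmetries: mirror symmetry y ↦ −y ⇒ only even powers of y.
Next, checking where it meets the axes: it meets the x-axis at x = 0 (among the integer gridlines); it crosses the y-axis at the gridline y = 0.
Finally, these observations pin down the coefficients.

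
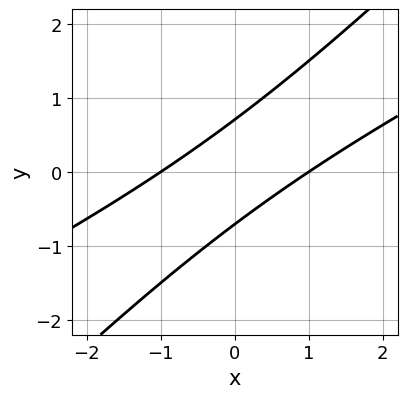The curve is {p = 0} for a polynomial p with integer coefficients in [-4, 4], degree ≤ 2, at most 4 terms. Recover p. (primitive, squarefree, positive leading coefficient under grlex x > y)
x^2 - 3*x*y + 2*y^2 - 1

(a) The degree is 2 — the shape is more complex than any degree-1 curve.
(b) Observable constraints: the x-axis gridline crossings are at x ∈ {-1, 1}.
(c) These observations pin down the coefficients.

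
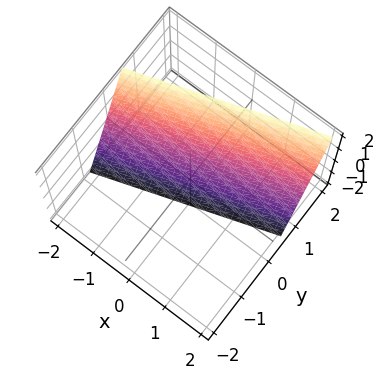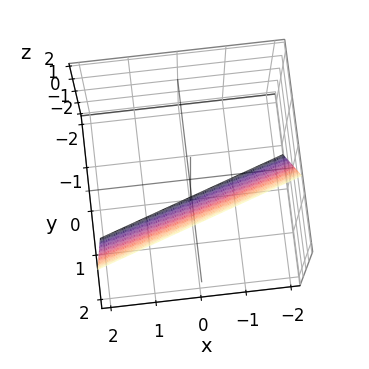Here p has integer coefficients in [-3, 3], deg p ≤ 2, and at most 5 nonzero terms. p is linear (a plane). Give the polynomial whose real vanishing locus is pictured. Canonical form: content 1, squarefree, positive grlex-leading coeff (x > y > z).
First, the degree is 1 — every cross-section is a straight line — this is a plane.
Then, against the integer gridlines: it crosses the x-axis at the gridline x = -2; one z-axis crossing is at z = -2.
Finally, together with the visible shape, these determine p as stated.

x - 3*y + z + 2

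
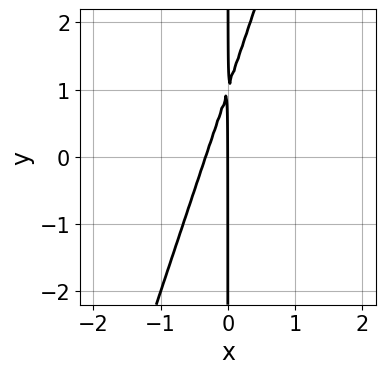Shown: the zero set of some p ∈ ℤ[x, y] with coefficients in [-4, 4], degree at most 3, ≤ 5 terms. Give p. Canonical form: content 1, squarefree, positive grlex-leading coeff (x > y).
3*x^2 - x*y + x

Degree: no degree-1 curve has this shape, so deg p = 2.
Observable constraints: one x-axis crossing is at x = 0; the visible y-axis segment lies entirely on the curve.
Assembling these constraints gives the stated polynomial.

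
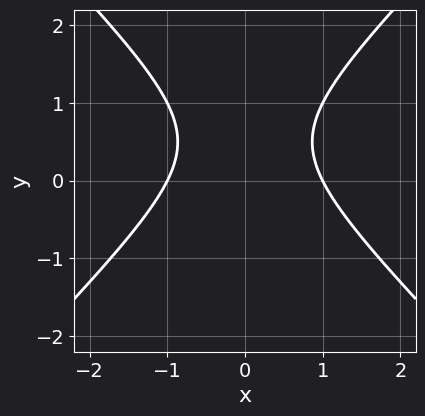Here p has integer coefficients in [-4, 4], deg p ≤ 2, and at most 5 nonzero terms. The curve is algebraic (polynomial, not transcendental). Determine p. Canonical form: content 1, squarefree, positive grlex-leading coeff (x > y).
x^2 - y^2 + y - 1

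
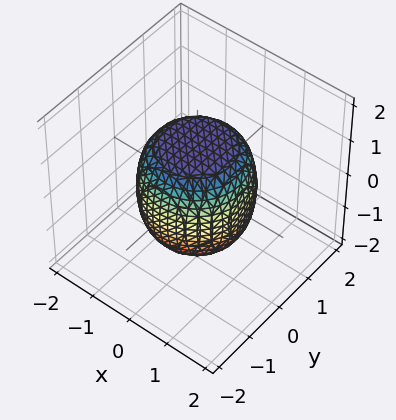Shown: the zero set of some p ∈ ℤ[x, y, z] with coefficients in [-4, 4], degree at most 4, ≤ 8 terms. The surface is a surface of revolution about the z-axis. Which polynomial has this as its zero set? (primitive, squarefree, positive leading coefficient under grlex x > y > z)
2*x^4 + 4*x^2*y^2 + 2*y^4 - x^2 - y^2 + 2*z^2 - 3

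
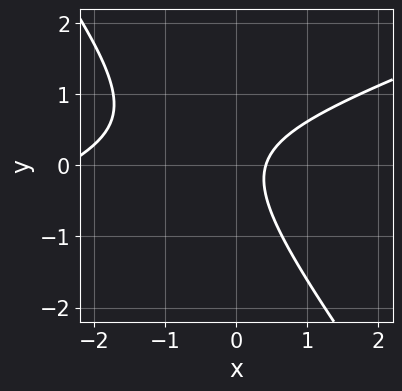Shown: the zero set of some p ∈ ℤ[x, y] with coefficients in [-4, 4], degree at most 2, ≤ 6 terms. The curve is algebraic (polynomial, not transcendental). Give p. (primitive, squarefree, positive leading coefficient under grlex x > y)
x^2 - 2*x*y - 2*y^2 + 2*x - 1

First, degree: the shape is more complex than any degree-1 curve, so deg p = 2.
Next, against the integer gridlines: no y-intercept at any integer in the box.
Finally, the integer polynomial consistent with all of this is the stated p.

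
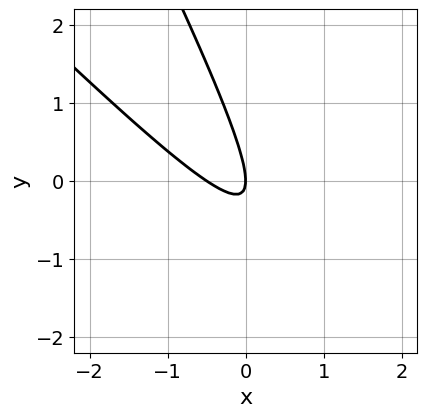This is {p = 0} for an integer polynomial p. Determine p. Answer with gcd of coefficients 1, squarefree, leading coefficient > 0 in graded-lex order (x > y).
1. Degree: a generic line meets the curve in up to 2 points, so deg p = 2.
2. From the axis intercepts and sections: it meets the y-axis at y = 0 (among the integer gridlines); it crosses the x-axis at the gridline x = 0.
3. Assembling these constraints gives the stated polynomial.

2*x^2 + 3*x*y + y^2 + x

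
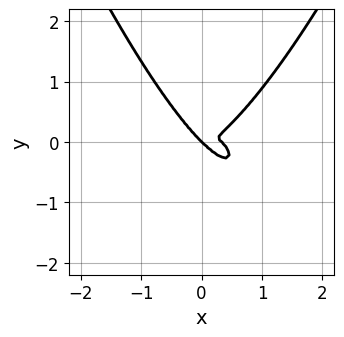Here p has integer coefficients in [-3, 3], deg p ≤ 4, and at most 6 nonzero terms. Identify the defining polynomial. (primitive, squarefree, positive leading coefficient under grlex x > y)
1. Degree: no degree-3 curve has this shape, so deg p = 4.
2. Observable constraints: one y-axis crossing is at y = 0; one x-axis crossing is at x = 0.
3. Solving for integer coefficients yields p as stated.

3*x^4 - x^3 + x^2*y - x*y^2 - 3*y^3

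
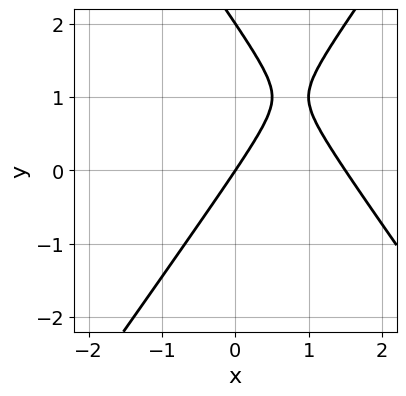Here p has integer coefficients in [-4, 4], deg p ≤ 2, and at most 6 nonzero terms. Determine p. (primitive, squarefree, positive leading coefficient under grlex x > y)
2*x^2 - y^2 - 3*x + 2*y

(a) deg p = 2. The shape is more complex than any degree-1 curve.
(b) From the axis intercepts and sections: the y-axis gridline crossings are at y ∈ {0, 2}; it crosses the x-axis at the gridline x = 0.
(c) Fitting integer coefficients to these (and the overall shape) gives p.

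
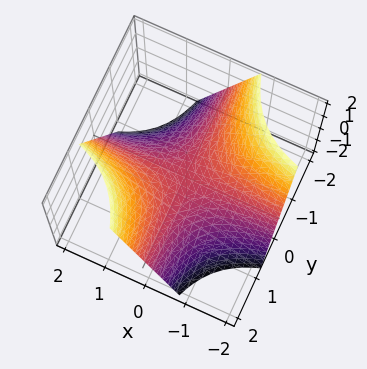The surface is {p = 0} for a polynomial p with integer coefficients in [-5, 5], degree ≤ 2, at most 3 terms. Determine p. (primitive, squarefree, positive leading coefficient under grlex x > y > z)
4*x*y - 3*z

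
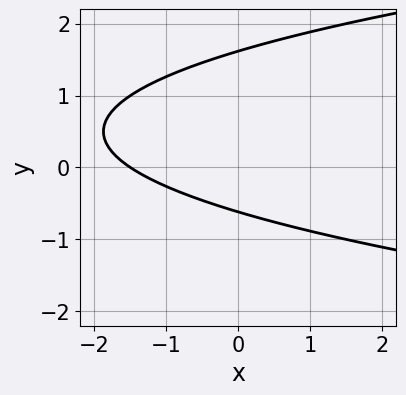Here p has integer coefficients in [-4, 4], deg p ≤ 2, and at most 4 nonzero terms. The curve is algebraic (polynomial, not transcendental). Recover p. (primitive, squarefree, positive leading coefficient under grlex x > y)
3*y^2 - 2*x - 3*y - 3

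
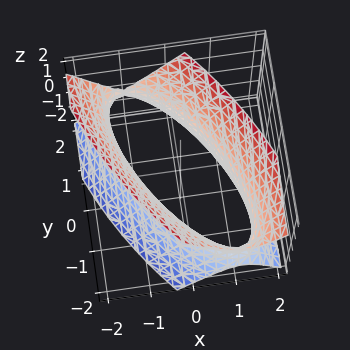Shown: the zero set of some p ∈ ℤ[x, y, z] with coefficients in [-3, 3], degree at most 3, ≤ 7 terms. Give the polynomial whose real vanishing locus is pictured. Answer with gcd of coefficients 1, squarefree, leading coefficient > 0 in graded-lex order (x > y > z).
deg p = 2. A generic line meets the surface in up to 2 points.
From the axis intercepts and sections: the x-axis gridline crossings are at x ∈ {-1, 1}; the surface avoids every integer z-axis point in the box.
Solving for integer coefficients yields p as stated.

2*x^2 + 2*x*y + y^2 - z^2 - 2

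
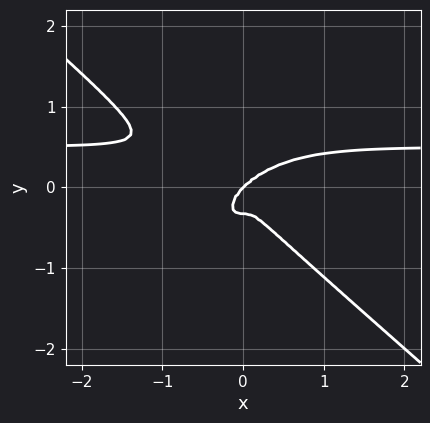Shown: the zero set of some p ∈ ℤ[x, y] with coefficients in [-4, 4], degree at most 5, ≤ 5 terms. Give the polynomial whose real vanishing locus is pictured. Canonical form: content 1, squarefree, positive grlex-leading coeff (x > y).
2*x^3*y + 3*y^4 - x^3 + y^3

The degree is 4 — the shape is more complex than any degree-3 curve.
Checking where it meets the axes: it crosses the x-axis at the gridline x = 0; it meets the y-axis at y = 0 (among the integer gridlines).
Together with the visible shape, these determine p as stated.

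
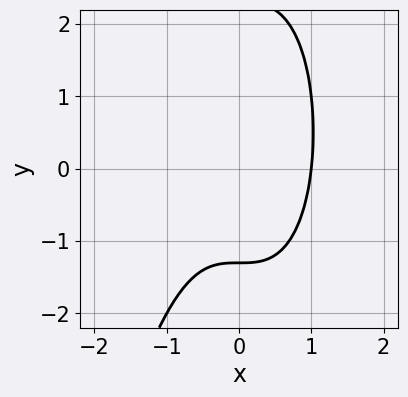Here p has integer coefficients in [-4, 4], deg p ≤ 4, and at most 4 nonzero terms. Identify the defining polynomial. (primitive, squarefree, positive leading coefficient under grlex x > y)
3*x^3 + y^2 - y - 3

First, deg p = 3. A generic line meets the curve in up to 3 points.
Then, from the axis intercepts and sections: one x-axis crossing is at x = 1.
Finally, together with the visible shape, these determine p as stated.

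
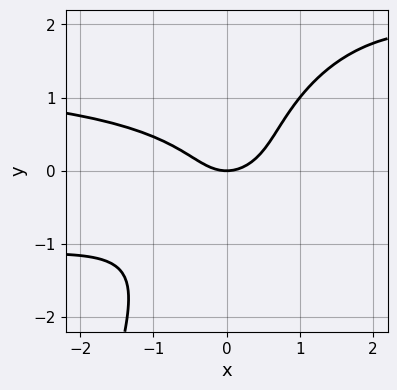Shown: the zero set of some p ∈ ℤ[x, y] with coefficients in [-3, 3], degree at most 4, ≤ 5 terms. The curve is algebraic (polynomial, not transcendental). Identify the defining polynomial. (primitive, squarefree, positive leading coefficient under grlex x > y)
x^2*y^2 - 3*x*y^2 + 2*y^3 - 2*x^2 + 2*y

First, the degree is 4 — a generic line meets the curve in up to 4 points.
Then, from the axis intercepts and sections: it crosses the y-axis at the gridline y = 0; it crosses the x-axis at the gridline x = 0.
Finally, assembling these constraints gives the stated polynomial.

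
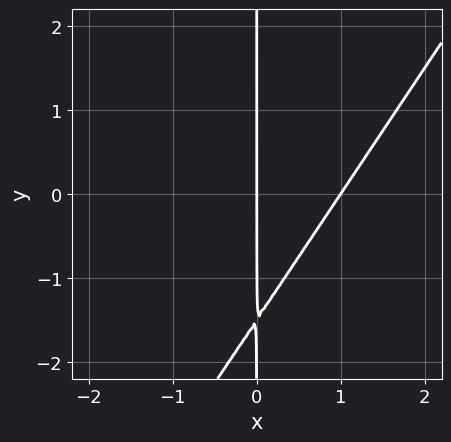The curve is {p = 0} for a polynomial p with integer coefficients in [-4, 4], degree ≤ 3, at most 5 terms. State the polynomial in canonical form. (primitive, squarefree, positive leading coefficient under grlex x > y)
3*x^2 - 2*x*y - 3*x

First, deg p = 2.
Then, checking where it meets the axes: the x-axis gridline crossings are at x ∈ {0, 1}; the visible y-axis segment lies entirely on the curve.
Finally, fitting integer coefficients to these (and the overall shape) gives p.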